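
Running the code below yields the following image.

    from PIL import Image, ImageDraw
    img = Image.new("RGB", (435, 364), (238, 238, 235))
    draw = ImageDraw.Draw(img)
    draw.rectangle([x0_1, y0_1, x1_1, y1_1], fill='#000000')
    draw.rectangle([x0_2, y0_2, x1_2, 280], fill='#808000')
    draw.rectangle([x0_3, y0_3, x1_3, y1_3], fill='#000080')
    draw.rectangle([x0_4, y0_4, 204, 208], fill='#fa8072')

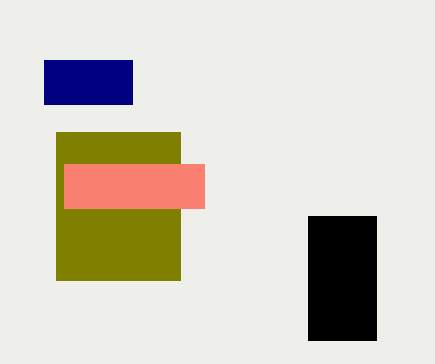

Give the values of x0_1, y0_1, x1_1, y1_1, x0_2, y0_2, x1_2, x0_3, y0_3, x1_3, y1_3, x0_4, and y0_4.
x0_1 = 308; y0_1 = 216; x1_1 = 376; y1_1 = 340; x0_2 = 56; y0_2 = 132; x1_2 = 180; x0_3 = 44; y0_3 = 60; x1_3 = 132; y1_3 = 104; x0_4 = 64; y0_4 = 164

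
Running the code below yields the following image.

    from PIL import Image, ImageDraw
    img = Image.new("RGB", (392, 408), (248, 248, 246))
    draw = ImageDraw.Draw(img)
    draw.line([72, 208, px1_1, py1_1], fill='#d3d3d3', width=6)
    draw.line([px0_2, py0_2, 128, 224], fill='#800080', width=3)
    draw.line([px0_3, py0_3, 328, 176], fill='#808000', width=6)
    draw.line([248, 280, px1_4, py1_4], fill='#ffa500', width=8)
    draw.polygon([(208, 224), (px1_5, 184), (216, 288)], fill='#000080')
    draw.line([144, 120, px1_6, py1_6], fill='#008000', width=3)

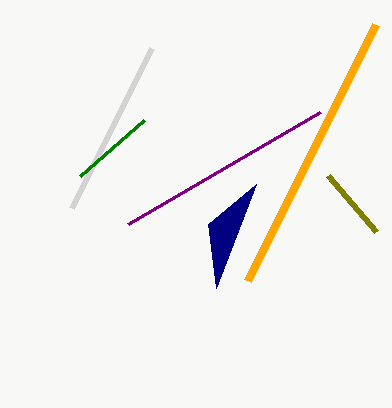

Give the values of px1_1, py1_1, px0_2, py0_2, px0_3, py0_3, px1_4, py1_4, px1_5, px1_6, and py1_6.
px1_1 = 152, py1_1 = 48, px0_2 = 320, py0_2 = 112, px0_3 = 376, py0_3 = 232, px1_4 = 376, py1_4 = 24, px1_5 = 256, px1_6 = 80, py1_6 = 176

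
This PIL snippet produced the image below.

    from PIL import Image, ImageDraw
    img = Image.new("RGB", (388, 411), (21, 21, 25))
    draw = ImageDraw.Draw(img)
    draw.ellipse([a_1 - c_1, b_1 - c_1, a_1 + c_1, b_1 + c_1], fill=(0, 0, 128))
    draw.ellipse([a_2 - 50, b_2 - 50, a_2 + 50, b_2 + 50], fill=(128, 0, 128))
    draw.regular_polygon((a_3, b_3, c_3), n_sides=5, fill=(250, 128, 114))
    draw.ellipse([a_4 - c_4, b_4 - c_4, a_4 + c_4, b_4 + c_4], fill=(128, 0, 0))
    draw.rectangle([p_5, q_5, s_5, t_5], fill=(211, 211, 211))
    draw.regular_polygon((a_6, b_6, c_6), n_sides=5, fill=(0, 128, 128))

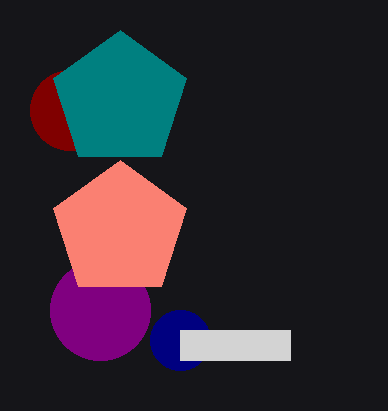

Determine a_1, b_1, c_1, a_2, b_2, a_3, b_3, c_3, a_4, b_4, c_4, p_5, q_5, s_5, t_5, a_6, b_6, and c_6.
a_1 = 180
b_1 = 340
c_1 = 30
a_2 = 100
b_2 = 310
a_3 = 120
b_3 = 230
c_3 = 70
a_4 = 70
b_4 = 110
c_4 = 40
p_5 = 180
q_5 = 330
s_5 = 290
t_5 = 360
a_6 = 120
b_6 = 100
c_6 = 70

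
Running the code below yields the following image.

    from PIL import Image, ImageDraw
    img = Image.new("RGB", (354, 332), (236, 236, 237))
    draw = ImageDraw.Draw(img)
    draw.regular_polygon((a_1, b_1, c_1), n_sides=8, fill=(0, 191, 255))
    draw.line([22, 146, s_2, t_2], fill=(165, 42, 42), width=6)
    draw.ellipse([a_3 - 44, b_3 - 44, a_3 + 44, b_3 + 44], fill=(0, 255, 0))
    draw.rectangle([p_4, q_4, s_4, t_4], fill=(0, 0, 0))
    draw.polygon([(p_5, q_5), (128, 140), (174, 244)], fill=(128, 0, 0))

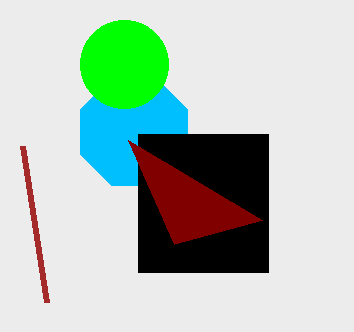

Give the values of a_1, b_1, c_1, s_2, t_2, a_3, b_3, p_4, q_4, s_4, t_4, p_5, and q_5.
a_1 = 134; b_1 = 132; c_1 = 58; s_2 = 46; t_2 = 302; a_3 = 124; b_3 = 64; p_4 = 138; q_4 = 134; s_4 = 268; t_4 = 272; p_5 = 262; q_5 = 220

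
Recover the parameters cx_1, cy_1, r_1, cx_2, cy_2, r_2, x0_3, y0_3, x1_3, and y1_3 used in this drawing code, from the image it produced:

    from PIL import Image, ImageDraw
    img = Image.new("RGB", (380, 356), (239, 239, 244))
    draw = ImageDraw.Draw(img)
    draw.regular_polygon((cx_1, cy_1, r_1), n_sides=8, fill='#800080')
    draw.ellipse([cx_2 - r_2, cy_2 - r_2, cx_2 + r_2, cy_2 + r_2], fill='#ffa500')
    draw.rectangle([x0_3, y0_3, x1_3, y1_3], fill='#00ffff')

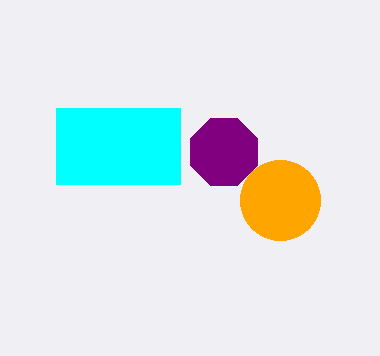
cx_1 = 224, cy_1 = 152, r_1 = 36, cx_2 = 280, cy_2 = 200, r_2 = 40, x0_3 = 56, y0_3 = 108, x1_3 = 180, y1_3 = 184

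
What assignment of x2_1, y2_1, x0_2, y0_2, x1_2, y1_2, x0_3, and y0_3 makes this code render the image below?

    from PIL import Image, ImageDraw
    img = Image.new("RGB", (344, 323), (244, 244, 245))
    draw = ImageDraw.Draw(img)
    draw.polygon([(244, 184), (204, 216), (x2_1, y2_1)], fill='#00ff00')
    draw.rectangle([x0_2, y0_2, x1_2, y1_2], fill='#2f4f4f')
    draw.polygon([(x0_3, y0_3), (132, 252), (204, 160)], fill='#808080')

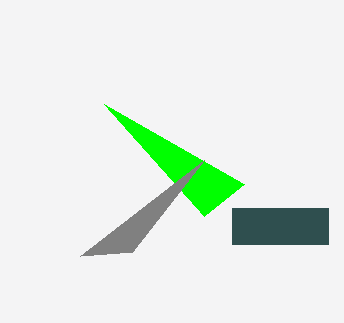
x2_1 = 104, y2_1 = 104, x0_2 = 232, y0_2 = 208, x1_2 = 328, y1_2 = 244, x0_3 = 80, y0_3 = 256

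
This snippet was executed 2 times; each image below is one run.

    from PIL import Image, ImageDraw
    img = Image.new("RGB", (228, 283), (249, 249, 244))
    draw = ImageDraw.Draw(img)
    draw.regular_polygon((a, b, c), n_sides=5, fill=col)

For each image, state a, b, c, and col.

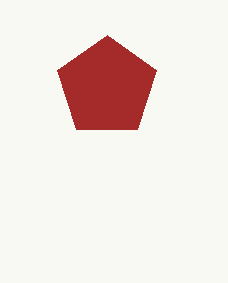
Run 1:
a = 107, b = 87, c = 52, col = 'brown'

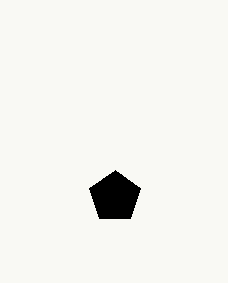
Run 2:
a = 115; b = 197; c = 27; col = 'black'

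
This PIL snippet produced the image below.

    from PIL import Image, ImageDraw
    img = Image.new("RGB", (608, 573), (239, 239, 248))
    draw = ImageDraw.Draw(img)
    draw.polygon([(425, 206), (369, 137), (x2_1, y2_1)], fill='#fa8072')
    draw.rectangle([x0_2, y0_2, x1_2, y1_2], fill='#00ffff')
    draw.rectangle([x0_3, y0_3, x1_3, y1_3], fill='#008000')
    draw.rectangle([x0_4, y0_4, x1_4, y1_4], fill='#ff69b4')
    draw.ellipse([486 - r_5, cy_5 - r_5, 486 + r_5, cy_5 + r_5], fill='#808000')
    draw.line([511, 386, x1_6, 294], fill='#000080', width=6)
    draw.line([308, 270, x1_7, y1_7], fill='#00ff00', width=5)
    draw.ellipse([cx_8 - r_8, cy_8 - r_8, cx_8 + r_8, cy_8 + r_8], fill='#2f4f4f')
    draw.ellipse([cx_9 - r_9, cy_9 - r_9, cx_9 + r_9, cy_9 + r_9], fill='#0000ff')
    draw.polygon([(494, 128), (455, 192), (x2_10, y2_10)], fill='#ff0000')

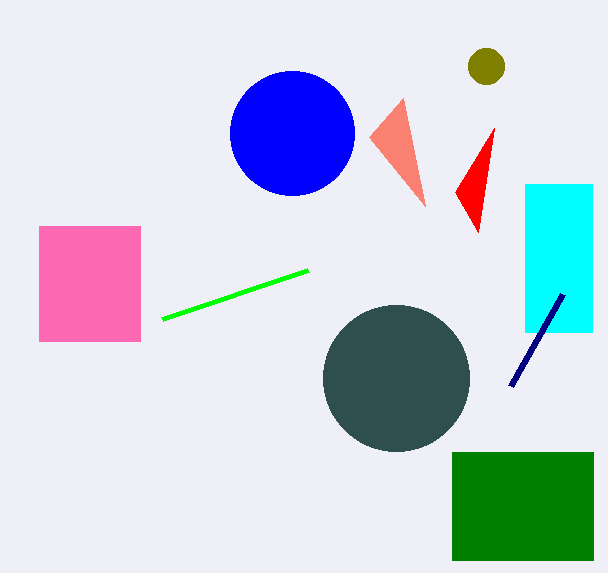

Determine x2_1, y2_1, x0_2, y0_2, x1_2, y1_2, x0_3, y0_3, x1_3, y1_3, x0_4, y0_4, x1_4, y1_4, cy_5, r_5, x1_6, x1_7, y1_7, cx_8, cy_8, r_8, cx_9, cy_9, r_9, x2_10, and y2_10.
x2_1 = 403; y2_1 = 98; x0_2 = 525; y0_2 = 184; x1_2 = 592; y1_2 = 332; x0_3 = 452; y0_3 = 452; x1_3 = 593; y1_3 = 560; x0_4 = 39; y0_4 = 226; x1_4 = 140; y1_4 = 341; cy_5 = 66; r_5 = 18; x1_6 = 563; x1_7 = 162; y1_7 = 319; cx_8 = 396; cy_8 = 378; r_8 = 73; cx_9 = 292; cy_9 = 133; r_9 = 62; x2_10 = 478; y2_10 = 232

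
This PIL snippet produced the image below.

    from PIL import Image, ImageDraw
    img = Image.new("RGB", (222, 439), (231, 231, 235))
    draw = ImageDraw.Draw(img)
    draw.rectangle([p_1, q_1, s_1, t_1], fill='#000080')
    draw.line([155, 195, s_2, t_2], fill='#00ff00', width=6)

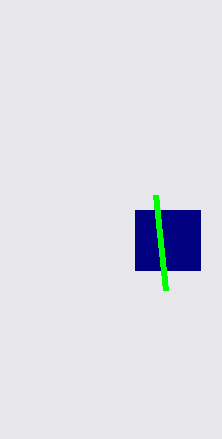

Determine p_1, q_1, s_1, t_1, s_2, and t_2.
p_1 = 135
q_1 = 210
s_1 = 200
t_1 = 270
s_2 = 165
t_2 = 290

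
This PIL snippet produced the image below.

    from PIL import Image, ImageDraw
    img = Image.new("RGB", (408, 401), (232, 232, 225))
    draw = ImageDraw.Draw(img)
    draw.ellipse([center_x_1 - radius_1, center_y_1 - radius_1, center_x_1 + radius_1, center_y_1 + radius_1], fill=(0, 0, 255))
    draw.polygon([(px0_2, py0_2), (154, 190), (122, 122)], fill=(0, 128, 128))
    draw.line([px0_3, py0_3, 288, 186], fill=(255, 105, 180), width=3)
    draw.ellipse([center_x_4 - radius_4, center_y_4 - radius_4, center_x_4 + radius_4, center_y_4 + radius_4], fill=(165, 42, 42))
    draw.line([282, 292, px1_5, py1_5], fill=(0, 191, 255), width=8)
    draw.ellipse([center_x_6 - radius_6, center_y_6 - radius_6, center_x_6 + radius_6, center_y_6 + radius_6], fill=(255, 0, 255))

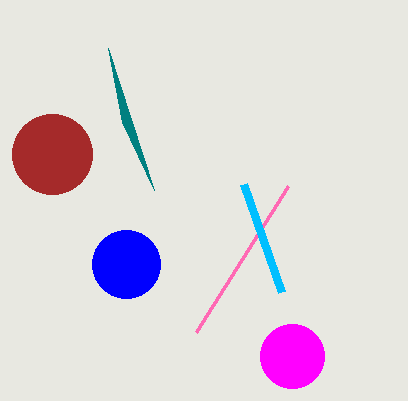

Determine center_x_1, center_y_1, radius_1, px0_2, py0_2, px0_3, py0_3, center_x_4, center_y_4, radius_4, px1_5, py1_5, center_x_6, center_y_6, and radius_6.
center_x_1 = 126
center_y_1 = 264
radius_1 = 34
px0_2 = 108
py0_2 = 48
px0_3 = 196
py0_3 = 332
center_x_4 = 52
center_y_4 = 154
radius_4 = 40
px1_5 = 244
py1_5 = 184
center_x_6 = 292
center_y_6 = 356
radius_6 = 32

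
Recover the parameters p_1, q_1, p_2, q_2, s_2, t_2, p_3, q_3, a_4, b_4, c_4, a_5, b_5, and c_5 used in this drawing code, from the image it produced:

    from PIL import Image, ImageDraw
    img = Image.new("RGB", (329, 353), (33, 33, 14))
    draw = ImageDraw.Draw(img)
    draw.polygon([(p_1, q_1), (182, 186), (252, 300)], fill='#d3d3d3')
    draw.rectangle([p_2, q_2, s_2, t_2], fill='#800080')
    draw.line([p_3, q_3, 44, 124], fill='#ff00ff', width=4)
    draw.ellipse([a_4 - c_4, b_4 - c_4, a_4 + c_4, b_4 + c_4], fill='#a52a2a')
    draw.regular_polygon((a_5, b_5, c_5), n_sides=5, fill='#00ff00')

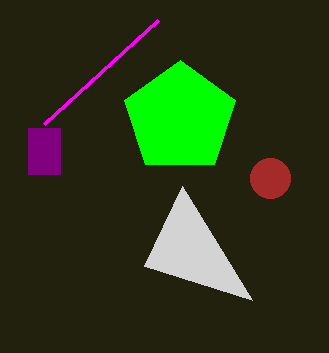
p_1 = 144
q_1 = 266
p_2 = 28
q_2 = 128
s_2 = 60
t_2 = 174
p_3 = 158
q_3 = 20
a_4 = 270
b_4 = 178
c_4 = 20
a_5 = 180
b_5 = 118
c_5 = 58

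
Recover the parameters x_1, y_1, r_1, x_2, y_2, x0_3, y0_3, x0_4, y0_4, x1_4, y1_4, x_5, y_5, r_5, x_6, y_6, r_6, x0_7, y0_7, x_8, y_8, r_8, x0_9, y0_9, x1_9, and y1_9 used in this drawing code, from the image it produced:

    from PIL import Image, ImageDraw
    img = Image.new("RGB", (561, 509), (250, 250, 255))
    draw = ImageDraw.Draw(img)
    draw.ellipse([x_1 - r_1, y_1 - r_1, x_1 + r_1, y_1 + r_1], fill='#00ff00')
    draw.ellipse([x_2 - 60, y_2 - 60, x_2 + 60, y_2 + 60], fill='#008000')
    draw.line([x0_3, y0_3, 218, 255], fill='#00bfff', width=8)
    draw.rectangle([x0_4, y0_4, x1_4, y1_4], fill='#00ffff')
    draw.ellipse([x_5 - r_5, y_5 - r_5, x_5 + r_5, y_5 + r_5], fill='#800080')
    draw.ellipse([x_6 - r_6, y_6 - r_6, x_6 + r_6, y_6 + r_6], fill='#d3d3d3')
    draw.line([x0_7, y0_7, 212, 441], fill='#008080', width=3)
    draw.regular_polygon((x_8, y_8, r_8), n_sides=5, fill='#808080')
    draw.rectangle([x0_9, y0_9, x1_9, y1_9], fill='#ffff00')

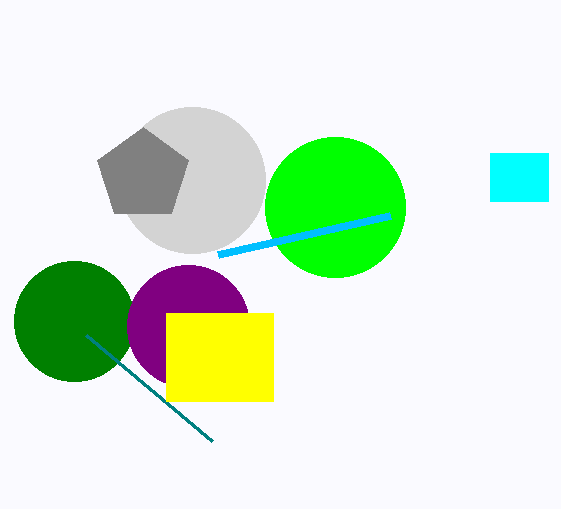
x_1 = 335, y_1 = 207, r_1 = 70, x_2 = 74, y_2 = 321, x0_3 = 390, y0_3 = 216, x0_4 = 490, y0_4 = 153, x1_4 = 548, y1_4 = 201, x_5 = 188, y_5 = 326, r_5 = 61, x_6 = 192, y_6 = 180, r_6 = 73, x0_7 = 86, y0_7 = 335, x_8 = 143, y_8 = 175, r_8 = 48, x0_9 = 166, y0_9 = 313, x1_9 = 273, y1_9 = 401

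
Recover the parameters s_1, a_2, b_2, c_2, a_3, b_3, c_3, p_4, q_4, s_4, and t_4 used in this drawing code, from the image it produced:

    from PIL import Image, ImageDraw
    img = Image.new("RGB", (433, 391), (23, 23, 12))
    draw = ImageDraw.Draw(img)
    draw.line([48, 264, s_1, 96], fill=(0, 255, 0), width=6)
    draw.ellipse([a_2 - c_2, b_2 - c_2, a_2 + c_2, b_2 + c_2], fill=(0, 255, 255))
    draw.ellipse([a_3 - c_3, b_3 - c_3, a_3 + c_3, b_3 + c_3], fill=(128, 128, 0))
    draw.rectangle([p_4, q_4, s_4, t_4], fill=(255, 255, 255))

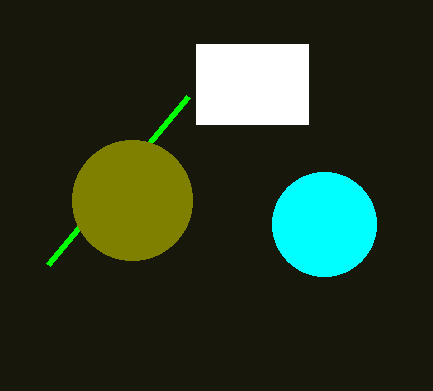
s_1 = 188; a_2 = 324; b_2 = 224; c_2 = 52; a_3 = 132; b_3 = 200; c_3 = 60; p_4 = 196; q_4 = 44; s_4 = 308; t_4 = 124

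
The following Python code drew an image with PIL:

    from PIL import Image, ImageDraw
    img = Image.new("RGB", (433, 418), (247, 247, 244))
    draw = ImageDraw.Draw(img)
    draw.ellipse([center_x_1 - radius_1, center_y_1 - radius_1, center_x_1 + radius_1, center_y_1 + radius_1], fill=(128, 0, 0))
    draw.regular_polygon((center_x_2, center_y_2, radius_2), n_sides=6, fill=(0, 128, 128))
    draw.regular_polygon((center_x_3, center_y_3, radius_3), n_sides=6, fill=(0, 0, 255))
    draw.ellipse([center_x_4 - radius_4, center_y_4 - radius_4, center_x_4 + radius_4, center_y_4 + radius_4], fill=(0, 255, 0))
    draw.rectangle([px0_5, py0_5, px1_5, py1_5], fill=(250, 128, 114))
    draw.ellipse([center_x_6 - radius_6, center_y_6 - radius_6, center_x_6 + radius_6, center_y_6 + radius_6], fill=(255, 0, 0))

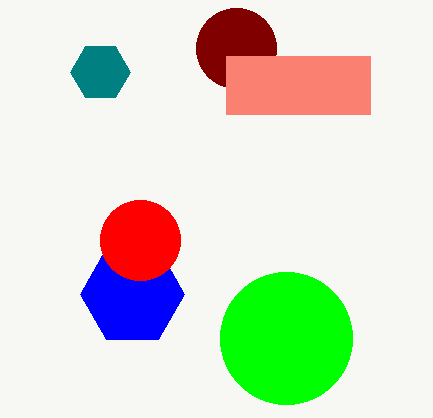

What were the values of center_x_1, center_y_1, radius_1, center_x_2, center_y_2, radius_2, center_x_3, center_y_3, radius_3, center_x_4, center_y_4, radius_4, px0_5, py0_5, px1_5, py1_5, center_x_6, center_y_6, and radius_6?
center_x_1 = 236, center_y_1 = 48, radius_1 = 40, center_x_2 = 100, center_y_2 = 72, radius_2 = 30, center_x_3 = 132, center_y_3 = 294, radius_3 = 52, center_x_4 = 286, center_y_4 = 338, radius_4 = 66, px0_5 = 226, py0_5 = 56, px1_5 = 370, py1_5 = 114, center_x_6 = 140, center_y_6 = 240, radius_6 = 40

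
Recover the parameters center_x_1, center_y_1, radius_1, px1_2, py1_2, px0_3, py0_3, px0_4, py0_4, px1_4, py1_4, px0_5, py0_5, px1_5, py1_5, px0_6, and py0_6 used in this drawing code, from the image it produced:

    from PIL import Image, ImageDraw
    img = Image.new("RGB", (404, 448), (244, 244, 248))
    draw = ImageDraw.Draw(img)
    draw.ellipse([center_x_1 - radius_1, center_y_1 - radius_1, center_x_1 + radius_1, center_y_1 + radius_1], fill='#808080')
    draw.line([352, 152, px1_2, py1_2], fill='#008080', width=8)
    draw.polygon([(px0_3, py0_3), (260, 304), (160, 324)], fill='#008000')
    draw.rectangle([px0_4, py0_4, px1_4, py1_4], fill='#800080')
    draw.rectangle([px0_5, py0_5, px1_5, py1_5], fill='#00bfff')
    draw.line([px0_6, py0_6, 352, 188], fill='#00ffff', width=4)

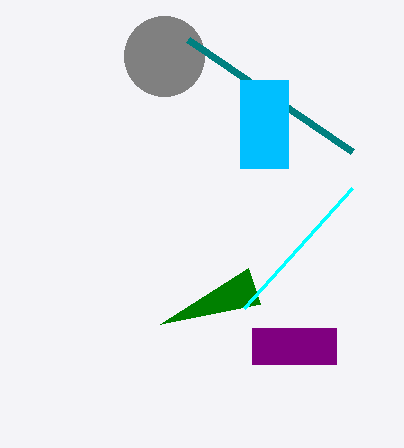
center_x_1 = 164
center_y_1 = 56
radius_1 = 40
px1_2 = 188
py1_2 = 40
px0_3 = 248
py0_3 = 268
px0_4 = 252
py0_4 = 328
px1_4 = 336
py1_4 = 364
px0_5 = 240
py0_5 = 80
px1_5 = 288
py1_5 = 168
px0_6 = 244
py0_6 = 308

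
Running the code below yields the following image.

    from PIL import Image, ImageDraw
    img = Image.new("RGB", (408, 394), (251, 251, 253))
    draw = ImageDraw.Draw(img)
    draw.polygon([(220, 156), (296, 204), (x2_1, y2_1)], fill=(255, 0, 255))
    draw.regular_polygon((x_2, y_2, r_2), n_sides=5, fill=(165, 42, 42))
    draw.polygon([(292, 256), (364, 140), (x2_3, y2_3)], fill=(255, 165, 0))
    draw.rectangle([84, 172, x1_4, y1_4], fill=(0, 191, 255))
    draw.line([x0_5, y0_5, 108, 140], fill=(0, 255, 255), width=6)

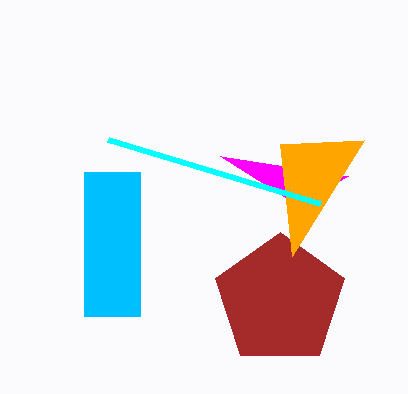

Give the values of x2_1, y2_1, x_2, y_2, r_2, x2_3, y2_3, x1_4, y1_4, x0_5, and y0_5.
x2_1 = 348
y2_1 = 176
x_2 = 280
y_2 = 300
r_2 = 68
x2_3 = 280
y2_3 = 144
x1_4 = 140
y1_4 = 316
x0_5 = 320
y0_5 = 204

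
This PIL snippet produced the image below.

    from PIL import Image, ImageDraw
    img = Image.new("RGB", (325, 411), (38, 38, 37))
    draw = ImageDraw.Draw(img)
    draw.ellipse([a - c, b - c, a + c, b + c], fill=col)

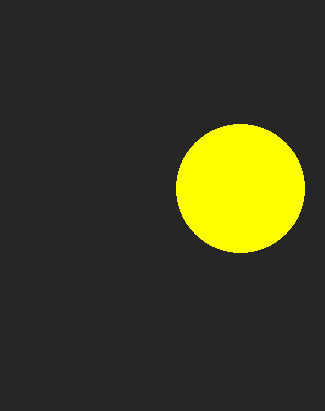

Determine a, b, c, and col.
a = 240; b = 188; c = 64; col = 'yellow'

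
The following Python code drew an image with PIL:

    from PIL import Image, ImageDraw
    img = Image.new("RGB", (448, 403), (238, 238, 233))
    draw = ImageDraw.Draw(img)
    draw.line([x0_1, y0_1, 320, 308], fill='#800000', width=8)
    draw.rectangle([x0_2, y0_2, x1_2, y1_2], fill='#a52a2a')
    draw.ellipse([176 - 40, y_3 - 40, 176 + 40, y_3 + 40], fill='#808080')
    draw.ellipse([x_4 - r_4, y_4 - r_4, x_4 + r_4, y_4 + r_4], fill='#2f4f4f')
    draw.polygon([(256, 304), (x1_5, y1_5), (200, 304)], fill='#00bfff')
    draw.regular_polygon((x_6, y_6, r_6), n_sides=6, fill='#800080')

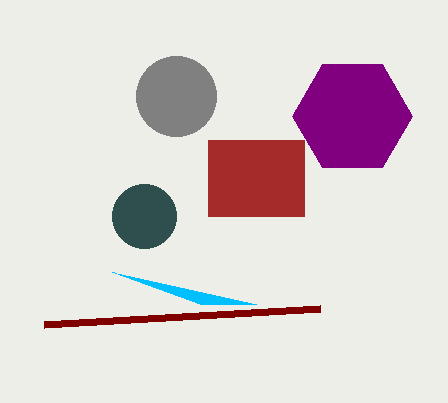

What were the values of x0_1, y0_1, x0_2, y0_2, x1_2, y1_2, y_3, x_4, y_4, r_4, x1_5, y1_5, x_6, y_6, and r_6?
x0_1 = 44
y0_1 = 324
x0_2 = 208
y0_2 = 140
x1_2 = 304
y1_2 = 216
y_3 = 96
x_4 = 144
y_4 = 216
r_4 = 32
x1_5 = 112
y1_5 = 272
x_6 = 352
y_6 = 116
r_6 = 60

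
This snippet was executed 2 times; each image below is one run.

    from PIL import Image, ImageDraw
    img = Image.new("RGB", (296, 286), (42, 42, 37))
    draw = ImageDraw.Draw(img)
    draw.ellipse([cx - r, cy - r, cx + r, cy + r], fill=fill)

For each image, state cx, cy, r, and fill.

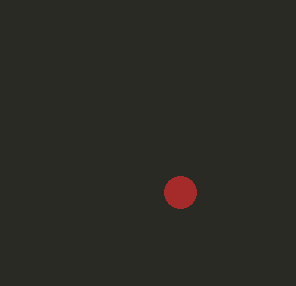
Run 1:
cx = 180
cy = 192
r = 16
fill = 'brown'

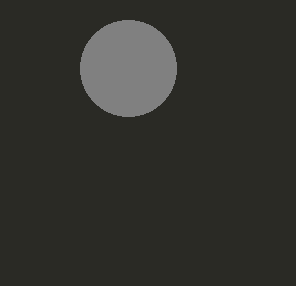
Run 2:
cx = 128
cy = 68
r = 48
fill = 'gray'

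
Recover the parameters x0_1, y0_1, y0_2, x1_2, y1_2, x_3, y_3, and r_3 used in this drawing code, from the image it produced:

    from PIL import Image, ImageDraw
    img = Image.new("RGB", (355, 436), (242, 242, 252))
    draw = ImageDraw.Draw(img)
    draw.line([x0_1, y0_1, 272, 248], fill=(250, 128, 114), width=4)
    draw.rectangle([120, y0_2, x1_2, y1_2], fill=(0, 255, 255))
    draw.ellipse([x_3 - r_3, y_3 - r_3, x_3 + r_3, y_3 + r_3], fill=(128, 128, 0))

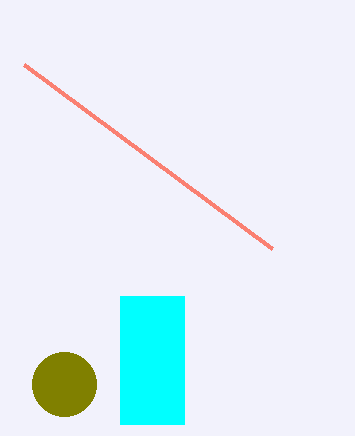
x0_1 = 24; y0_1 = 64; y0_2 = 296; x1_2 = 184; y1_2 = 424; x_3 = 64; y_3 = 384; r_3 = 32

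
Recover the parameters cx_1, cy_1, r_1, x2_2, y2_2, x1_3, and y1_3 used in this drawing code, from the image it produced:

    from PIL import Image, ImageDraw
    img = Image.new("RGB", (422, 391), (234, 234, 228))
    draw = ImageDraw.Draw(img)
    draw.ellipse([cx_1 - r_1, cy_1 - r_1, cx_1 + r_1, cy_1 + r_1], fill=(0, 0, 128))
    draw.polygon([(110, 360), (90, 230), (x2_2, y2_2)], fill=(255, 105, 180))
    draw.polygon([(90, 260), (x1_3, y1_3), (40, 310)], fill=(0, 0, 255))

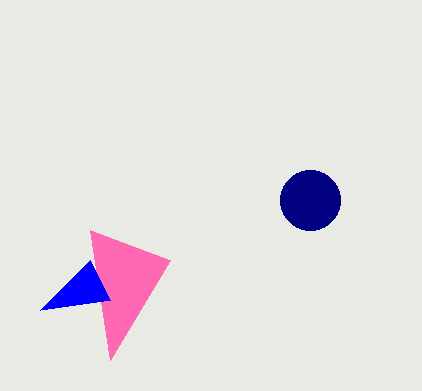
cx_1 = 310; cy_1 = 200; r_1 = 30; x2_2 = 170; y2_2 = 260; x1_3 = 110; y1_3 = 300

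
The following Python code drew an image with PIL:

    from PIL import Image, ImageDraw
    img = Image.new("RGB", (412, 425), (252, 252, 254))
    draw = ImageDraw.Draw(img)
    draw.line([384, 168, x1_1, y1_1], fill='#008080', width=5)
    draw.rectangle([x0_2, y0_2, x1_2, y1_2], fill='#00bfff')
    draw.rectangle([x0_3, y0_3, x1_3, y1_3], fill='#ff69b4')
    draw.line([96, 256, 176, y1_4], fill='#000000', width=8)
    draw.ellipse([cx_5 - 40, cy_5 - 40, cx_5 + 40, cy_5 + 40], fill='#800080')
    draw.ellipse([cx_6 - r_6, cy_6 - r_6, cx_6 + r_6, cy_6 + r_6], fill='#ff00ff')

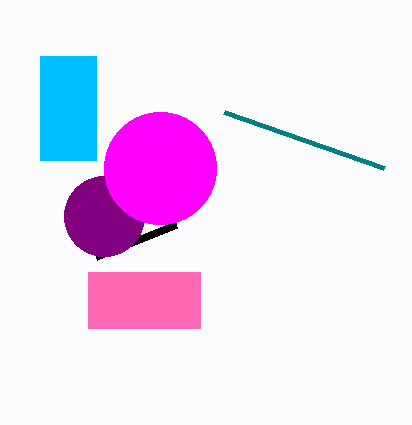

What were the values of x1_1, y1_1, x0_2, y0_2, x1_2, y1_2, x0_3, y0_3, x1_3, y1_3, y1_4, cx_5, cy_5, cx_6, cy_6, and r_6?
x1_1 = 224
y1_1 = 112
x0_2 = 40
y0_2 = 56
x1_2 = 96
y1_2 = 160
x0_3 = 88
y0_3 = 272
x1_3 = 200
y1_3 = 328
y1_4 = 224
cx_5 = 104
cy_5 = 216
cx_6 = 160
cy_6 = 168
r_6 = 56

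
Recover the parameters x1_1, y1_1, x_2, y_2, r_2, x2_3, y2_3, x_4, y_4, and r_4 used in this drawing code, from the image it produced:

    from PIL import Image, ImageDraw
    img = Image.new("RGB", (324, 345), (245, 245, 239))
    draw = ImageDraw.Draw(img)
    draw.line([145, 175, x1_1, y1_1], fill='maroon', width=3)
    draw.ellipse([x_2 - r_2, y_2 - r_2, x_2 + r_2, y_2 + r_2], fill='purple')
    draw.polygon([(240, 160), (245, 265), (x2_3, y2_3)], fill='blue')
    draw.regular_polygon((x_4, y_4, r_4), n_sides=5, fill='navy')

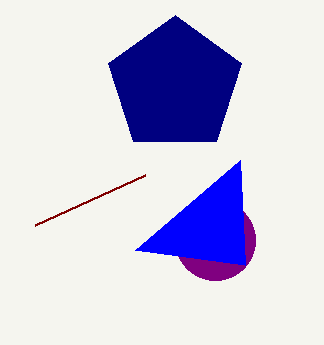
x1_1 = 35, y1_1 = 225, x_2 = 215, y_2 = 240, r_2 = 40, x2_3 = 135, y2_3 = 250, x_4 = 175, y_4 = 85, r_4 = 70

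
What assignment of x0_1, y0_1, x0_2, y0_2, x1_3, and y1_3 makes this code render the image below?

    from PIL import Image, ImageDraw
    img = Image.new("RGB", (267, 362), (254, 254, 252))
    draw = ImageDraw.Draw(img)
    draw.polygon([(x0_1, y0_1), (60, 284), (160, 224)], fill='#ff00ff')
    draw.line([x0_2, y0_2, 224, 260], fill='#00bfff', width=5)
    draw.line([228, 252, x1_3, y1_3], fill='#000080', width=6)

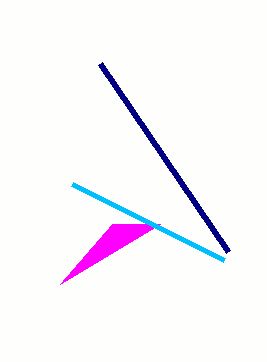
x0_1 = 112; y0_1 = 224; x0_2 = 72; y0_2 = 184; x1_3 = 100; y1_3 = 64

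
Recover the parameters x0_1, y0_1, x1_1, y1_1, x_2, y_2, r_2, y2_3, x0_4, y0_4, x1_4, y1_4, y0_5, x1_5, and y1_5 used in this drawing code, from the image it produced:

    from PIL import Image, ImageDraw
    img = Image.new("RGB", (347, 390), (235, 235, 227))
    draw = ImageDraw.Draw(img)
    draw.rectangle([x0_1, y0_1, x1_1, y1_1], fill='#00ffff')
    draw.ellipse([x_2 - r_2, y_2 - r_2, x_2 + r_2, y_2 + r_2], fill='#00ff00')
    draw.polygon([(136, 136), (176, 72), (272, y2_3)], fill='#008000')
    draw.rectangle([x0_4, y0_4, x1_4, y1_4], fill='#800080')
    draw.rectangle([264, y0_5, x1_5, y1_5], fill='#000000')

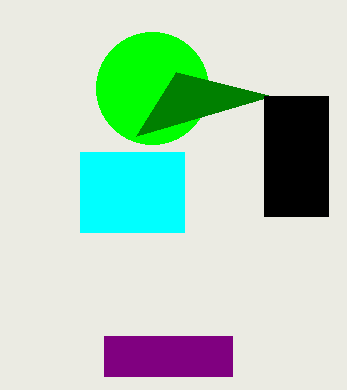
x0_1 = 80
y0_1 = 152
x1_1 = 184
y1_1 = 232
x_2 = 152
y_2 = 88
r_2 = 56
y2_3 = 96
x0_4 = 104
y0_4 = 336
x1_4 = 232
y1_4 = 376
y0_5 = 96
x1_5 = 328
y1_5 = 216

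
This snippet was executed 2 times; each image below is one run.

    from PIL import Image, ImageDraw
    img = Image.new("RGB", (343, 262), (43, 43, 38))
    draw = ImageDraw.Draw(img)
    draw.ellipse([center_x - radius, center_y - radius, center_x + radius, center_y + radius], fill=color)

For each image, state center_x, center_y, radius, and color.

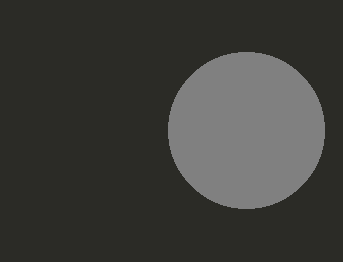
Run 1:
center_x = 246
center_y = 130
radius = 78
color = 'gray'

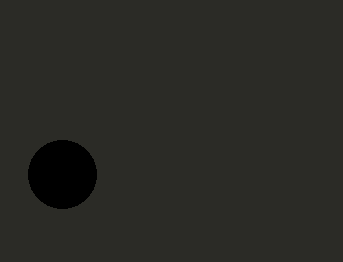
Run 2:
center_x = 62
center_y = 174
radius = 34
color = 'black'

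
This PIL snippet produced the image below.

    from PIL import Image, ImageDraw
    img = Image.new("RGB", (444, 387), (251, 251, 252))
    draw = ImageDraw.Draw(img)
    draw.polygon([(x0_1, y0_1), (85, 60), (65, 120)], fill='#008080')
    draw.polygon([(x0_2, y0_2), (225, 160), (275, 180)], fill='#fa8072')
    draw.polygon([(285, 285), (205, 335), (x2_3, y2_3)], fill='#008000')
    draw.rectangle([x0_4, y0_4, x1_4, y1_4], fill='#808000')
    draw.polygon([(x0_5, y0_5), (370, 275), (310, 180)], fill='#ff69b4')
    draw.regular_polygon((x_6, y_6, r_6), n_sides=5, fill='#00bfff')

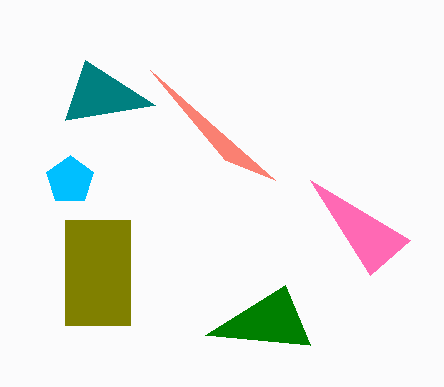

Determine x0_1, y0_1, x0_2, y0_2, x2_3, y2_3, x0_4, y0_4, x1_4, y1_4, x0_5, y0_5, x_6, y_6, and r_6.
x0_1 = 155, y0_1 = 105, x0_2 = 150, y0_2 = 70, x2_3 = 310, y2_3 = 345, x0_4 = 65, y0_4 = 220, x1_4 = 130, y1_4 = 325, x0_5 = 410, y0_5 = 240, x_6 = 70, y_6 = 180, r_6 = 25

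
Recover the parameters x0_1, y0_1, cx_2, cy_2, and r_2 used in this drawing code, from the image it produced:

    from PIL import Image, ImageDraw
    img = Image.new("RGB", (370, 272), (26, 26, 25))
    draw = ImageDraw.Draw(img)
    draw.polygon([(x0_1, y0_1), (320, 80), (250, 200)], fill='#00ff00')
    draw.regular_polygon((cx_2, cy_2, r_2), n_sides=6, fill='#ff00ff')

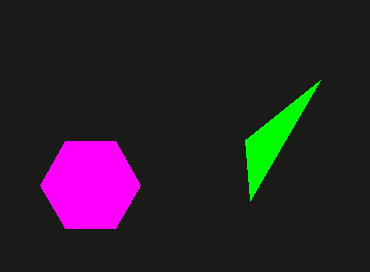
x0_1 = 245
y0_1 = 140
cx_2 = 90
cy_2 = 185
r_2 = 50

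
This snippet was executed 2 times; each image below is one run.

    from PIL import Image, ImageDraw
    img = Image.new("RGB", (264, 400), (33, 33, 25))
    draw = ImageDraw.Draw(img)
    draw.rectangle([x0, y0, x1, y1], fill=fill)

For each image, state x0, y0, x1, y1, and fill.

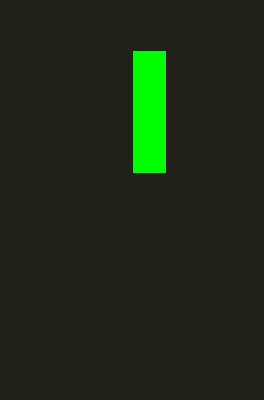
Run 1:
x0 = 133; y0 = 51; x1 = 165; y1 = 172; fill = 'lime'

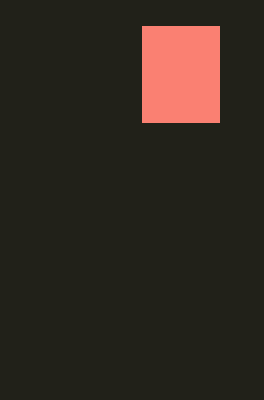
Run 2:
x0 = 142; y0 = 26; x1 = 219; y1 = 122; fill = 'salmon'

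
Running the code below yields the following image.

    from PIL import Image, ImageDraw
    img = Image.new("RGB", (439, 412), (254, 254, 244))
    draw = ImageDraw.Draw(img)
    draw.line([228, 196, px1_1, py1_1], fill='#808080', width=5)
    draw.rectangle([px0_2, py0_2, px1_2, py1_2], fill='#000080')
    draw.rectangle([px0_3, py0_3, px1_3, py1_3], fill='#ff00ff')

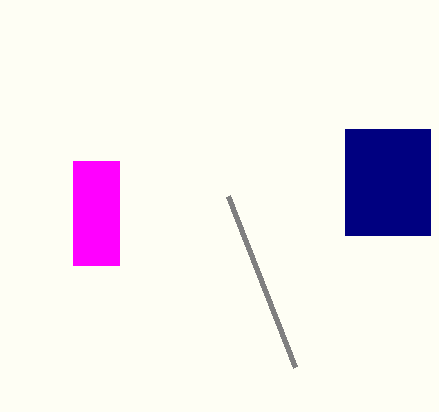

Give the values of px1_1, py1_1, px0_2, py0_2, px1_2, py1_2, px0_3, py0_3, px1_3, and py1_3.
px1_1 = 295, py1_1 = 367, px0_2 = 345, py0_2 = 129, px1_2 = 430, py1_2 = 235, px0_3 = 73, py0_3 = 161, px1_3 = 119, py1_3 = 265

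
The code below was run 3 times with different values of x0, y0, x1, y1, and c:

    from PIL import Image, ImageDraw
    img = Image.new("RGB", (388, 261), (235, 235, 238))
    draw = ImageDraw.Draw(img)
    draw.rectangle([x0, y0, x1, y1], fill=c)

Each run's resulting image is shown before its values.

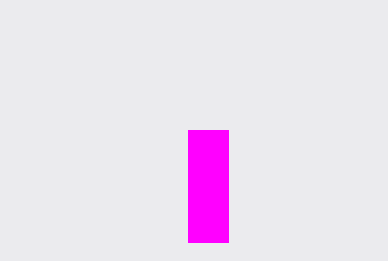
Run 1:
x0 = 188
y0 = 130
x1 = 228
y1 = 242
c = 'magenta'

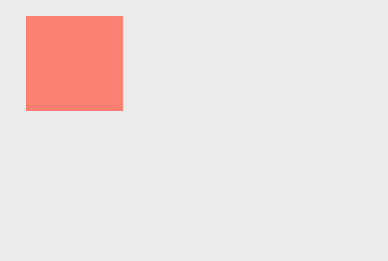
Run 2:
x0 = 26
y0 = 16
x1 = 122
y1 = 110
c = 'salmon'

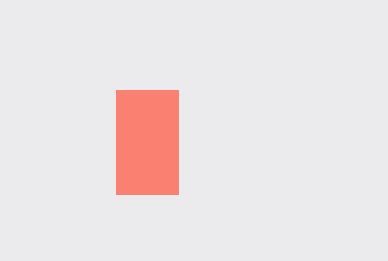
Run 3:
x0 = 116; y0 = 90; x1 = 178; y1 = 194; c = 'salmon'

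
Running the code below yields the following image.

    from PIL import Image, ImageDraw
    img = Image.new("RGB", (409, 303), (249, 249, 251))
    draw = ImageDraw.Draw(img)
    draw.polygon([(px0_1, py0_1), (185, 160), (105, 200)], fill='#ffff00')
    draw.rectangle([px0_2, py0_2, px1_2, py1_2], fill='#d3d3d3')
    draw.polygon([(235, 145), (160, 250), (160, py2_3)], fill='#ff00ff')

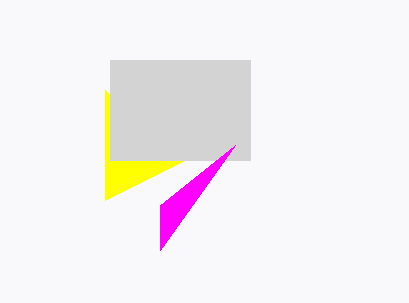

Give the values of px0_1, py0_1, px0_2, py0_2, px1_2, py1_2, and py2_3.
px0_1 = 105
py0_1 = 90
px0_2 = 110
py0_2 = 60
px1_2 = 250
py1_2 = 160
py2_3 = 205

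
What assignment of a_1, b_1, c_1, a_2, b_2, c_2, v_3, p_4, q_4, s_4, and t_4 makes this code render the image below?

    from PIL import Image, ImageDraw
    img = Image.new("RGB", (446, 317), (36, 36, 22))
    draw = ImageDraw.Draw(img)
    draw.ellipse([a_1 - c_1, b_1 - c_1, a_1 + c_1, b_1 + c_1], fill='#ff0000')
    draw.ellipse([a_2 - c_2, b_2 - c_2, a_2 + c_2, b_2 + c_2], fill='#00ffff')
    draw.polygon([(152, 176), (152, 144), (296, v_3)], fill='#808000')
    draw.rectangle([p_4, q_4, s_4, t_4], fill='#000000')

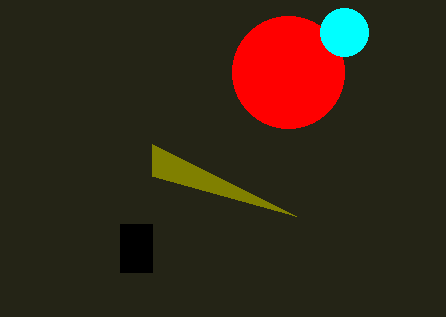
a_1 = 288
b_1 = 72
c_1 = 56
a_2 = 344
b_2 = 32
c_2 = 24
v_3 = 216
p_4 = 120
q_4 = 224
s_4 = 152
t_4 = 272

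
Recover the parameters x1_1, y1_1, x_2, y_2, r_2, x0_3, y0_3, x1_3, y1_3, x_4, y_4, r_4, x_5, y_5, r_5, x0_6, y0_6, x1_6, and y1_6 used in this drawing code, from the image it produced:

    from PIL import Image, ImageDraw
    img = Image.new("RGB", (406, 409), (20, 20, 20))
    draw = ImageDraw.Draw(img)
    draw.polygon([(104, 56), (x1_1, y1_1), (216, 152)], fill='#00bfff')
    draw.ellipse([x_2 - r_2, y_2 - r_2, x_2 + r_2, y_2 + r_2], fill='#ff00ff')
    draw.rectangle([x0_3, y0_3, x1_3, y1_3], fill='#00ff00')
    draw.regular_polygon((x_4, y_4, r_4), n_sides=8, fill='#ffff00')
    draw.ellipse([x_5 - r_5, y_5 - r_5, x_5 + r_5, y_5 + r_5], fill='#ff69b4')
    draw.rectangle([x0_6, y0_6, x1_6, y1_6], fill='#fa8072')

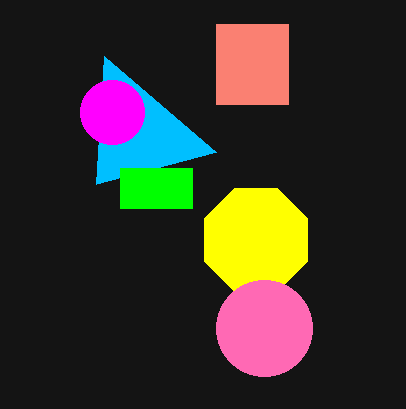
x1_1 = 96
y1_1 = 184
x_2 = 112
y_2 = 112
r_2 = 32
x0_3 = 120
y0_3 = 168
x1_3 = 192
y1_3 = 208
x_4 = 256
y_4 = 240
r_4 = 56
x_5 = 264
y_5 = 328
r_5 = 48
x0_6 = 216
y0_6 = 24
x1_6 = 288
y1_6 = 104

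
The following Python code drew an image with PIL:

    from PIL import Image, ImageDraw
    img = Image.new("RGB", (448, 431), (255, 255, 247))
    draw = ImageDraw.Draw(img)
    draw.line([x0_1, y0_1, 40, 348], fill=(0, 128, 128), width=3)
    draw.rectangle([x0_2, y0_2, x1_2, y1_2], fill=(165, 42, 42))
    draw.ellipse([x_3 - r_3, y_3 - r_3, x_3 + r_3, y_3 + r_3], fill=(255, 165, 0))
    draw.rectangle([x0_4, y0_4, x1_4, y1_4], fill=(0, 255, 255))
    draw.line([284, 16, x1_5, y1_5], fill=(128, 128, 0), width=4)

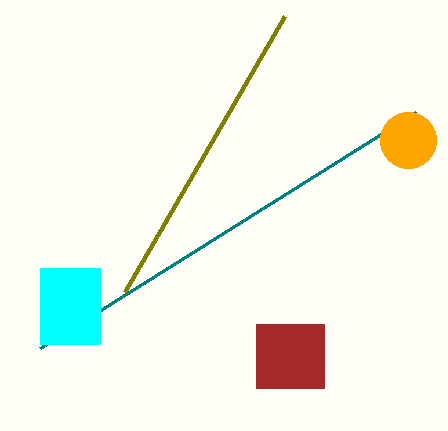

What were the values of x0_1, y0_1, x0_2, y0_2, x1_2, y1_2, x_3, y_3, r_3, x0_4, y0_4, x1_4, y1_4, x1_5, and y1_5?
x0_1 = 416; y0_1 = 112; x0_2 = 256; y0_2 = 324; x1_2 = 324; y1_2 = 388; x_3 = 408; y_3 = 140; r_3 = 28; x0_4 = 40; y0_4 = 268; x1_4 = 100; y1_4 = 344; x1_5 = 124; y1_5 = 292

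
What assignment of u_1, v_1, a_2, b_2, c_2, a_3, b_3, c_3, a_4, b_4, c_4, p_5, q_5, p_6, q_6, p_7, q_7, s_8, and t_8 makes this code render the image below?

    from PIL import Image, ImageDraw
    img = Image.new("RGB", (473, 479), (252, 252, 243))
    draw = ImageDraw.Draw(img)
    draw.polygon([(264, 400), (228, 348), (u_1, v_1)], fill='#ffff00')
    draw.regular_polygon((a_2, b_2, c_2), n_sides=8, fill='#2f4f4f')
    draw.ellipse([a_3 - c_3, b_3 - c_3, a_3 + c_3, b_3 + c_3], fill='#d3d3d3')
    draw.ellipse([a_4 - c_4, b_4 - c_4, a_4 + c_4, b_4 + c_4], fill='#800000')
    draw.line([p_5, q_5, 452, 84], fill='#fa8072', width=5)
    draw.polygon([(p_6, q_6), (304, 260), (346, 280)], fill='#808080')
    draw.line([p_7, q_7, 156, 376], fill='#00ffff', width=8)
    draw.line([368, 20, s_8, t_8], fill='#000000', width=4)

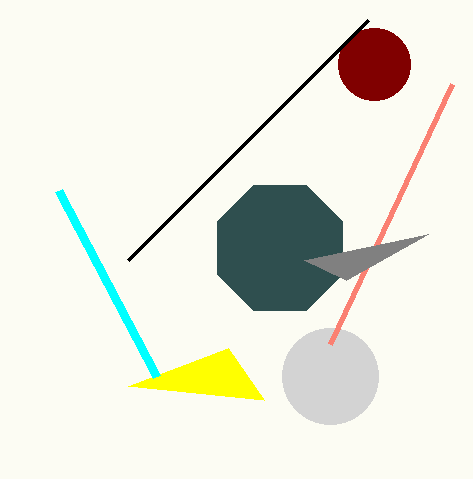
u_1 = 128
v_1 = 386
a_2 = 280
b_2 = 248
c_2 = 68
a_3 = 330
b_3 = 376
c_3 = 48
a_4 = 374
b_4 = 64
c_4 = 36
p_5 = 330
q_5 = 344
p_6 = 428
q_6 = 234
p_7 = 58
q_7 = 190
s_8 = 128
t_8 = 260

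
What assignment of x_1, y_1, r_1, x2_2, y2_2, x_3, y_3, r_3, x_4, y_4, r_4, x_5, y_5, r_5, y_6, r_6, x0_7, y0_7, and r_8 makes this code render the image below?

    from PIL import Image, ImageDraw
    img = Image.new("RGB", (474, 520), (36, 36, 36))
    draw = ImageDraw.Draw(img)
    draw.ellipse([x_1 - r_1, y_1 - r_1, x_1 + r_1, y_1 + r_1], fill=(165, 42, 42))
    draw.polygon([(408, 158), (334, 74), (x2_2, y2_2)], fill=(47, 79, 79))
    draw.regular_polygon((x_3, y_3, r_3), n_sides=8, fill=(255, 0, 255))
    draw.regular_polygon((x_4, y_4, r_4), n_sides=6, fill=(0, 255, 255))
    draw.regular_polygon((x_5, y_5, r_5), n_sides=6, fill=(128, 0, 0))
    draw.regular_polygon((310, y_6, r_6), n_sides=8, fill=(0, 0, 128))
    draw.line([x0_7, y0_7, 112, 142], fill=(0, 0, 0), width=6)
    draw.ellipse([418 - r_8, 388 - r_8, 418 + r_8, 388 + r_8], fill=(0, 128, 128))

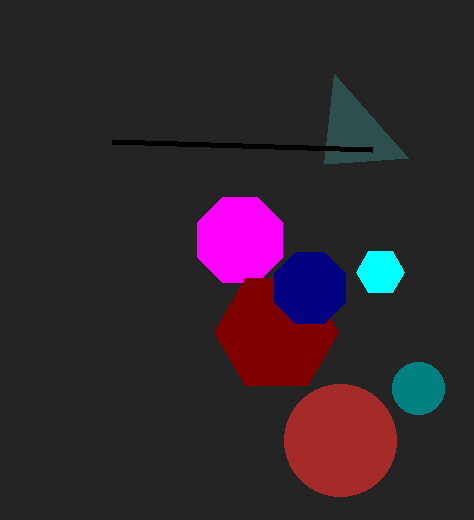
x_1 = 340, y_1 = 440, r_1 = 56, x2_2 = 324, y2_2 = 164, x_3 = 240, y_3 = 240, r_3 = 46, x_4 = 380, y_4 = 272, r_4 = 24, x_5 = 276, y_5 = 332, r_5 = 62, y_6 = 288, r_6 = 38, x0_7 = 372, y0_7 = 150, r_8 = 26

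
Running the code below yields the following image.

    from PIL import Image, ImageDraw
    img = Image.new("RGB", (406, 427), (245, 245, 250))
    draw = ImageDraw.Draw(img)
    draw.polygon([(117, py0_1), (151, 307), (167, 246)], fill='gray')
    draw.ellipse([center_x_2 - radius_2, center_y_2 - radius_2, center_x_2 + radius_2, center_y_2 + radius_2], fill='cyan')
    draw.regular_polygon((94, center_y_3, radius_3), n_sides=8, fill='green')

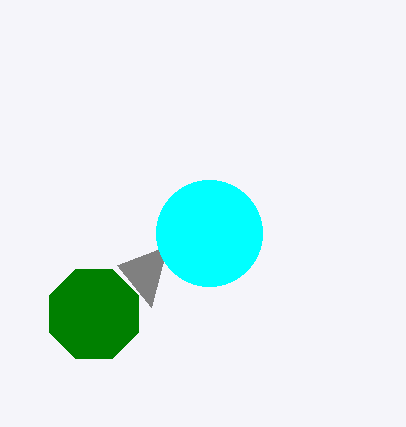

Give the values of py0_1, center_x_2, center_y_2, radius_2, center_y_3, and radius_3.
py0_1 = 265
center_x_2 = 209
center_y_2 = 233
radius_2 = 53
center_y_3 = 314
radius_3 = 48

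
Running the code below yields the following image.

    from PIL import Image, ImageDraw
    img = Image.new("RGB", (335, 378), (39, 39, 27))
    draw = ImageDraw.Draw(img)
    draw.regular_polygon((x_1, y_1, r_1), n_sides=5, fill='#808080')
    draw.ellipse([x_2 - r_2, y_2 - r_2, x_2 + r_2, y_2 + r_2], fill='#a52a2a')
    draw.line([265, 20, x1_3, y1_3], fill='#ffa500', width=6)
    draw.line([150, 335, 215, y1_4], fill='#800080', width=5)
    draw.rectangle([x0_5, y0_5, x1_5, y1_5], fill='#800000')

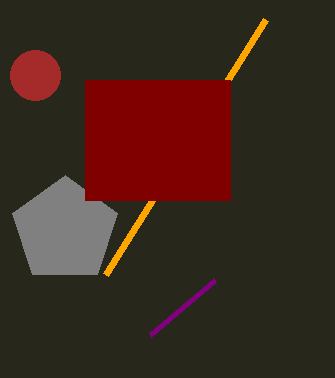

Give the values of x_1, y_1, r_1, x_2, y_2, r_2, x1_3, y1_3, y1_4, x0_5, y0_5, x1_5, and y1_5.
x_1 = 65
y_1 = 230
r_1 = 55
x_2 = 35
y_2 = 75
r_2 = 25
x1_3 = 105
y1_3 = 275
y1_4 = 280
x0_5 = 85
y0_5 = 80
x1_5 = 230
y1_5 = 200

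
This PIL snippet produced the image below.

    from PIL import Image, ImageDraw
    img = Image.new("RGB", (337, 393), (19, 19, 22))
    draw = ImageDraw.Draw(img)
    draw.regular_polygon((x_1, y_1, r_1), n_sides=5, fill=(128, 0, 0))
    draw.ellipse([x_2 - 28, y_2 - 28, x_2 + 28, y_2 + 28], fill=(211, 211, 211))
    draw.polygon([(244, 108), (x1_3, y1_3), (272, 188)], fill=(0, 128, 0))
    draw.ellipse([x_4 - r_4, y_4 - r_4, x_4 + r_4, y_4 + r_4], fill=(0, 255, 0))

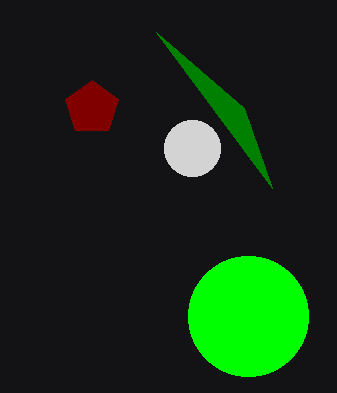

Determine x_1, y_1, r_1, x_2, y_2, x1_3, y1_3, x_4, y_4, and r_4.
x_1 = 92
y_1 = 108
r_1 = 28
x_2 = 192
y_2 = 148
x1_3 = 156
y1_3 = 32
x_4 = 248
y_4 = 316
r_4 = 60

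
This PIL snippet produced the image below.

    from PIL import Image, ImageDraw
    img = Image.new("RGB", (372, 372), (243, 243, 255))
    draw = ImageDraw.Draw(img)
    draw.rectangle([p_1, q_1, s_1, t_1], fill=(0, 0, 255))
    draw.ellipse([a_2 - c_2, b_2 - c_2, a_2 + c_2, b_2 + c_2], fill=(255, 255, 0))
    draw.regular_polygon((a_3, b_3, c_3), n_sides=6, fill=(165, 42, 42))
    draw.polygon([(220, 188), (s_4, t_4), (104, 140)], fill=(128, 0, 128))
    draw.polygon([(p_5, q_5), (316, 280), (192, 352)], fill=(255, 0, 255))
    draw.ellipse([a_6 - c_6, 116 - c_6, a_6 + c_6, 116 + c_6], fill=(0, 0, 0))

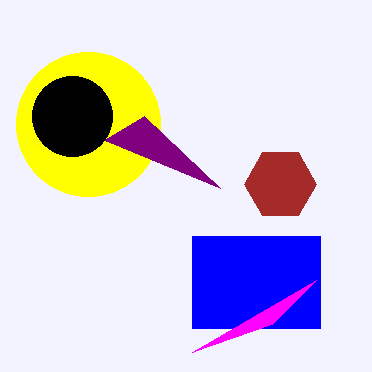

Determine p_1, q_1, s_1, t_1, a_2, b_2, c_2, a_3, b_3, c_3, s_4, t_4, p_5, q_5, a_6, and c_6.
p_1 = 192; q_1 = 236; s_1 = 320; t_1 = 328; a_2 = 88; b_2 = 124; c_2 = 72; a_3 = 280; b_3 = 184; c_3 = 36; s_4 = 144; t_4 = 116; p_5 = 272; q_5 = 324; a_6 = 72; c_6 = 40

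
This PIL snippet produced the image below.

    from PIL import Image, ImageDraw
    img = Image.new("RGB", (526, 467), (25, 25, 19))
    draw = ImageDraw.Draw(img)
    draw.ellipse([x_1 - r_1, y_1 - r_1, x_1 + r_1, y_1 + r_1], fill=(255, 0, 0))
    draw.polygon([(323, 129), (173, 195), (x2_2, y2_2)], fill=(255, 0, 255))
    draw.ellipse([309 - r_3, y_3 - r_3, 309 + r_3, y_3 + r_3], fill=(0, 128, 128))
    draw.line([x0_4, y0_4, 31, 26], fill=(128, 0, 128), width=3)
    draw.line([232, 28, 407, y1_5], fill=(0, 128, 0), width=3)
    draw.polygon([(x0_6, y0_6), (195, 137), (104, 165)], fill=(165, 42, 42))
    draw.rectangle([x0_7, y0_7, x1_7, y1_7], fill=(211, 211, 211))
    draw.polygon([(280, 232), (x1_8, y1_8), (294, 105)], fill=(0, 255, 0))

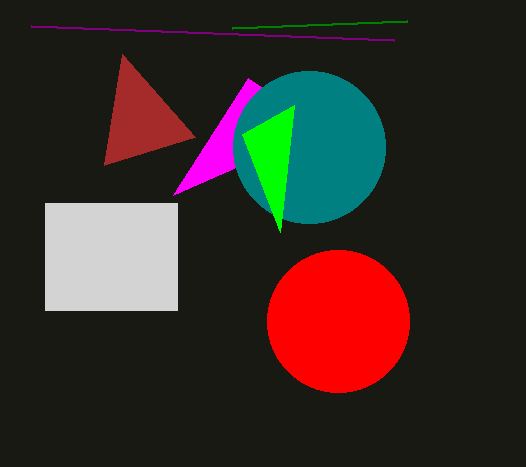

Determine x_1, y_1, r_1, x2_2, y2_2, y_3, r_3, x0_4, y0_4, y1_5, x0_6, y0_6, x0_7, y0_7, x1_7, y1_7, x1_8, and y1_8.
x_1 = 338; y_1 = 321; r_1 = 71; x2_2 = 248; y2_2 = 78; y_3 = 147; r_3 = 76; x0_4 = 394; y0_4 = 40; y1_5 = 21; x0_6 = 122; y0_6 = 54; x0_7 = 45; y0_7 = 203; x1_7 = 177; y1_7 = 310; x1_8 = 242; y1_8 = 134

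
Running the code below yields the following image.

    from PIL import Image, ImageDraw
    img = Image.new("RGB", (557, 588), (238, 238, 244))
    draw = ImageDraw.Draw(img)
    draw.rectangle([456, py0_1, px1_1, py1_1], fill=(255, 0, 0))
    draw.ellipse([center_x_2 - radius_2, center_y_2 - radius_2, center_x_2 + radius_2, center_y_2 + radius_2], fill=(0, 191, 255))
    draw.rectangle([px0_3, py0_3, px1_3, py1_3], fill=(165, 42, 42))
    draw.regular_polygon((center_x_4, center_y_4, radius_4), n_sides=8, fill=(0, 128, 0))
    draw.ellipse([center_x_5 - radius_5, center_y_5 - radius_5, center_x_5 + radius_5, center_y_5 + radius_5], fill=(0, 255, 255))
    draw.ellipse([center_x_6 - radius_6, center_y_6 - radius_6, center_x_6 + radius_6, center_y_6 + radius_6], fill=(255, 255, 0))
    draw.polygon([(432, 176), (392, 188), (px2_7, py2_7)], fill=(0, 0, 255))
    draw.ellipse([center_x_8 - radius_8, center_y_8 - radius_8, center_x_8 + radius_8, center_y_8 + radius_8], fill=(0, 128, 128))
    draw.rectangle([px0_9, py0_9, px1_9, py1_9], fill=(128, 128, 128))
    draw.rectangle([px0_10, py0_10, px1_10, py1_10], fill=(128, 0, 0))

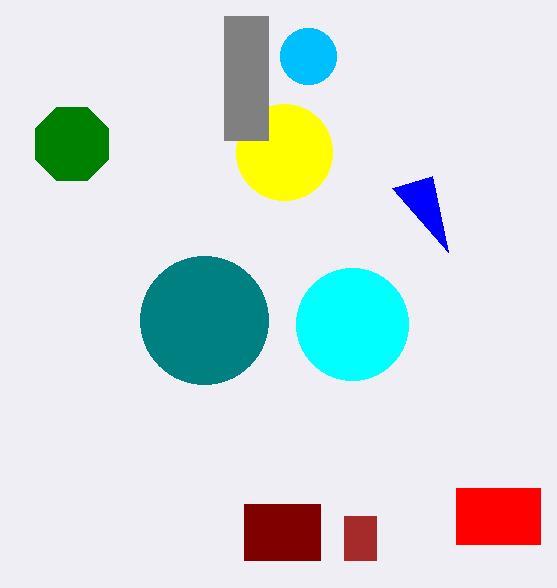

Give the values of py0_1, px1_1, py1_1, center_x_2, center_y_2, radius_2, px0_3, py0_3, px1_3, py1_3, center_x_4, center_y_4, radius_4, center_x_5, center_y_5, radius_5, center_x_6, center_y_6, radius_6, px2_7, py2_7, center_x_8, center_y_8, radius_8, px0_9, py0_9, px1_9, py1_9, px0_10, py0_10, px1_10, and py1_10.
py0_1 = 488; px1_1 = 540; py1_1 = 544; center_x_2 = 308; center_y_2 = 56; radius_2 = 28; px0_3 = 344; py0_3 = 516; px1_3 = 376; py1_3 = 560; center_x_4 = 72; center_y_4 = 144; radius_4 = 40; center_x_5 = 352; center_y_5 = 324; radius_5 = 56; center_x_6 = 284; center_y_6 = 152; radius_6 = 48; px2_7 = 448; py2_7 = 252; center_x_8 = 204; center_y_8 = 320; radius_8 = 64; px0_9 = 224; py0_9 = 16; px1_9 = 268; py1_9 = 140; px0_10 = 244; py0_10 = 504; px1_10 = 320; py1_10 = 560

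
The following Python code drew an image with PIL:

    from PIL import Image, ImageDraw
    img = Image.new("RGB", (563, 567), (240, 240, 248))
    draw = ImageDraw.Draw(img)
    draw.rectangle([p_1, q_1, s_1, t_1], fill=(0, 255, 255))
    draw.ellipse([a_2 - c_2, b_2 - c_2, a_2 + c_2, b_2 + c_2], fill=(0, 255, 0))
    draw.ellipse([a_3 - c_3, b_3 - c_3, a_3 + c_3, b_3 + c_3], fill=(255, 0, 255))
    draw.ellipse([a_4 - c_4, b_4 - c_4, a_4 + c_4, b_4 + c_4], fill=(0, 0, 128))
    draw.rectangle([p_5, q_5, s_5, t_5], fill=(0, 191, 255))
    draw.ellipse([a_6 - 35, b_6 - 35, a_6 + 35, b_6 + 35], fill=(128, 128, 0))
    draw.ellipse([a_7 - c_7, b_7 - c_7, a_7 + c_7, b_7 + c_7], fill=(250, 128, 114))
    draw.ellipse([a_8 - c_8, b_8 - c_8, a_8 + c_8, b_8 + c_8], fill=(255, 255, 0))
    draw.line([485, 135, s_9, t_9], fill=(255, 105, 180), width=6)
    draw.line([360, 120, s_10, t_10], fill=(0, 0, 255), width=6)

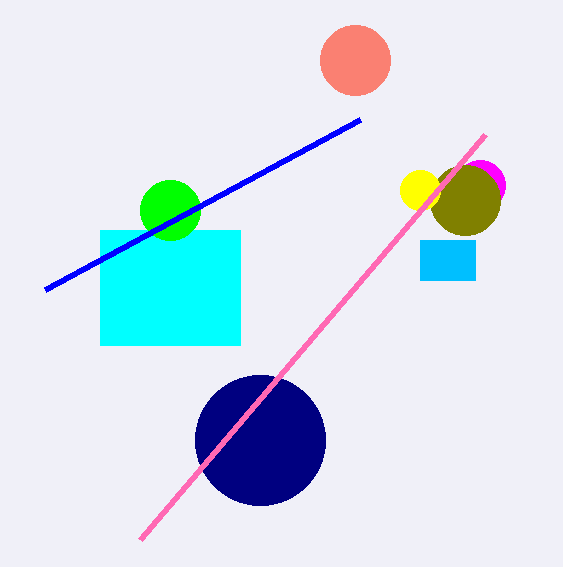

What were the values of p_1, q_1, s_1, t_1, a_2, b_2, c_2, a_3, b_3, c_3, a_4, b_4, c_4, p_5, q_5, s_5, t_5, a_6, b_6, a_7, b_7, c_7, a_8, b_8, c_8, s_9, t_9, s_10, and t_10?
p_1 = 100; q_1 = 230; s_1 = 240; t_1 = 345; a_2 = 170; b_2 = 210; c_2 = 30; a_3 = 480; b_3 = 185; c_3 = 25; a_4 = 260; b_4 = 440; c_4 = 65; p_5 = 420; q_5 = 240; s_5 = 475; t_5 = 280; a_6 = 465; b_6 = 200; a_7 = 355; b_7 = 60; c_7 = 35; a_8 = 420; b_8 = 190; c_8 = 20; s_9 = 140; t_9 = 540; s_10 = 45; t_10 = 290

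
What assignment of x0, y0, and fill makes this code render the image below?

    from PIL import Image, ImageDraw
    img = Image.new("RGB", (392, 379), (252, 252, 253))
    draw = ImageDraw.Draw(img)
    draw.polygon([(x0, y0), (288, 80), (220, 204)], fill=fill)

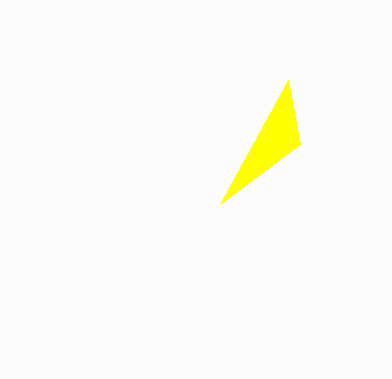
x0 = 300
y0 = 144
fill = 'yellow'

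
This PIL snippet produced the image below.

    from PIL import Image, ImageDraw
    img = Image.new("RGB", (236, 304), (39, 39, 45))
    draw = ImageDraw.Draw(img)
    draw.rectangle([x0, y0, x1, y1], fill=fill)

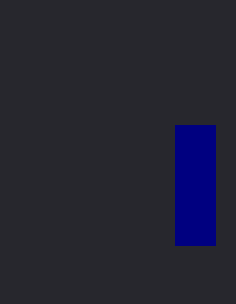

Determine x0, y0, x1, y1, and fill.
x0 = 175, y0 = 125, x1 = 215, y1 = 245, fill = 'navy'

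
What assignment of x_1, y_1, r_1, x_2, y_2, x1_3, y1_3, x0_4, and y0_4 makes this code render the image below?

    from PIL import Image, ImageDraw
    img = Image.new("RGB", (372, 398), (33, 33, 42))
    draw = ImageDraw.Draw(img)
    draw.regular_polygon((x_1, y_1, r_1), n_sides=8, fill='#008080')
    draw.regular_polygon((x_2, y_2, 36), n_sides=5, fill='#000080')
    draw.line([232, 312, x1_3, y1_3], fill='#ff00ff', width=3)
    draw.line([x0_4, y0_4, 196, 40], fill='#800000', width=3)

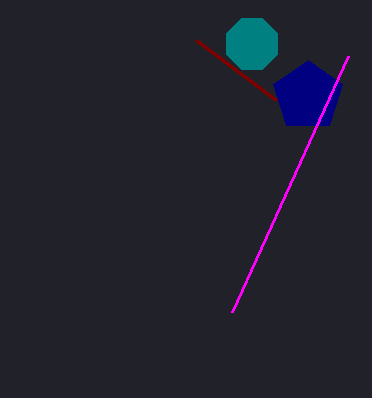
x_1 = 252; y_1 = 44; r_1 = 28; x_2 = 308; y_2 = 96; x1_3 = 348; y1_3 = 56; x0_4 = 276; y0_4 = 100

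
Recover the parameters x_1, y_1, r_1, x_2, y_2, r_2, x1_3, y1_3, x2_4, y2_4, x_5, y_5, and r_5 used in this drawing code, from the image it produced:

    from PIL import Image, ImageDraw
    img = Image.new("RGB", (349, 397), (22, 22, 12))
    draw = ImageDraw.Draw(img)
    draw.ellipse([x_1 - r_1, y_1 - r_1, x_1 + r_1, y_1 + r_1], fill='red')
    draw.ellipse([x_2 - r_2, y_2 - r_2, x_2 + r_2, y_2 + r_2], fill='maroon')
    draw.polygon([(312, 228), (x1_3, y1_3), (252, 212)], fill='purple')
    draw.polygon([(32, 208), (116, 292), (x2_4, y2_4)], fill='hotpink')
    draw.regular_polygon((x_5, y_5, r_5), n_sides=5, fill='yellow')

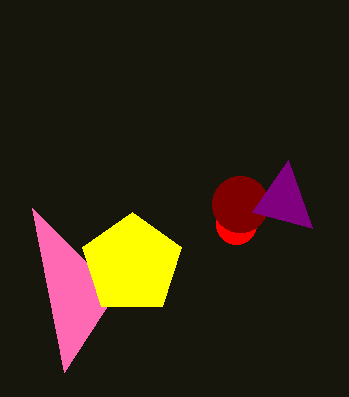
x_1 = 236; y_1 = 224; r_1 = 20; x_2 = 240; y_2 = 204; r_2 = 28; x1_3 = 288; y1_3 = 160; x2_4 = 64; y2_4 = 372; x_5 = 132; y_5 = 264; r_5 = 52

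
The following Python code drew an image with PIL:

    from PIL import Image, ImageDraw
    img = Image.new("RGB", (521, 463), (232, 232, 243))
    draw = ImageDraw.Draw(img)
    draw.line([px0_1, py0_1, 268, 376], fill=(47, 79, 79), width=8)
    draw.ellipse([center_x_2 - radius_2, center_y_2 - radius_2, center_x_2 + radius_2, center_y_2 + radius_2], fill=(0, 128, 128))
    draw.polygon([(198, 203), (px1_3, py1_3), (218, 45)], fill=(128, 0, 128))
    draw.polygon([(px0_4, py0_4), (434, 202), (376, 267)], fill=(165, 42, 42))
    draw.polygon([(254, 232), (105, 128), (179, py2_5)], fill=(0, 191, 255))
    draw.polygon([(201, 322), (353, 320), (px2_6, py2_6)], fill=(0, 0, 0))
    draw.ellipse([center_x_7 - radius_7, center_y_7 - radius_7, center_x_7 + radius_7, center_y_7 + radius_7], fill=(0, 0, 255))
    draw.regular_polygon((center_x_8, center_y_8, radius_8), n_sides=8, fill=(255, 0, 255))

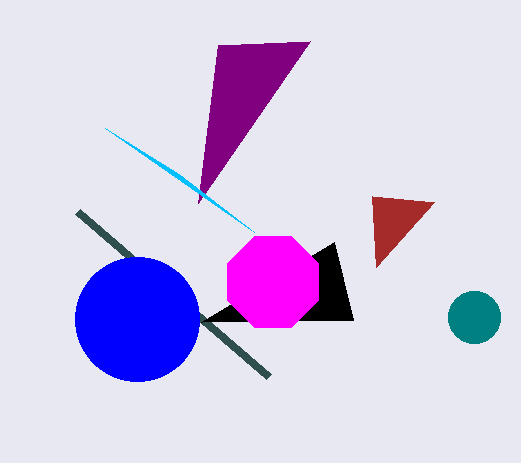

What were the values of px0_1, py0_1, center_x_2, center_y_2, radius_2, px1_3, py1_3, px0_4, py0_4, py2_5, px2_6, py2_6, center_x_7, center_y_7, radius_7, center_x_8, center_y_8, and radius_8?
px0_1 = 77
py0_1 = 211
center_x_2 = 474
center_y_2 = 317
radius_2 = 26
px1_3 = 310
py1_3 = 41
px0_4 = 372
py0_4 = 196
py2_5 = 174
px2_6 = 334
py2_6 = 242
center_x_7 = 137
center_y_7 = 319
radius_7 = 62
center_x_8 = 273
center_y_8 = 282
radius_8 = 49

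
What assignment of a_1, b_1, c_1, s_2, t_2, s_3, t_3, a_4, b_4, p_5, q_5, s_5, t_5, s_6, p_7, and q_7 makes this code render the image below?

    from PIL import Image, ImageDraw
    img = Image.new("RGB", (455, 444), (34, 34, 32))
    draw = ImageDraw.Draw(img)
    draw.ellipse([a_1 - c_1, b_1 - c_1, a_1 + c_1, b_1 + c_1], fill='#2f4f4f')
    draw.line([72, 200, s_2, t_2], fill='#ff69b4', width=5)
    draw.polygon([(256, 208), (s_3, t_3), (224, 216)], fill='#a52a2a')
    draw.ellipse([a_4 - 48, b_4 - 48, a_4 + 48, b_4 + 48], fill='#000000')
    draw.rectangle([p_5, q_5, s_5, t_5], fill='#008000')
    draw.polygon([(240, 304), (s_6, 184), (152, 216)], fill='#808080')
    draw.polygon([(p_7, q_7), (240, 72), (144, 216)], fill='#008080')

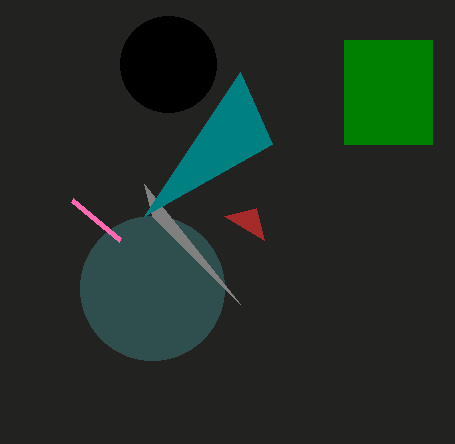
a_1 = 152; b_1 = 288; c_1 = 72; s_2 = 120; t_2 = 240; s_3 = 264; t_3 = 240; a_4 = 168; b_4 = 64; p_5 = 344; q_5 = 40; s_5 = 432; t_5 = 144; s_6 = 144; p_7 = 272; q_7 = 144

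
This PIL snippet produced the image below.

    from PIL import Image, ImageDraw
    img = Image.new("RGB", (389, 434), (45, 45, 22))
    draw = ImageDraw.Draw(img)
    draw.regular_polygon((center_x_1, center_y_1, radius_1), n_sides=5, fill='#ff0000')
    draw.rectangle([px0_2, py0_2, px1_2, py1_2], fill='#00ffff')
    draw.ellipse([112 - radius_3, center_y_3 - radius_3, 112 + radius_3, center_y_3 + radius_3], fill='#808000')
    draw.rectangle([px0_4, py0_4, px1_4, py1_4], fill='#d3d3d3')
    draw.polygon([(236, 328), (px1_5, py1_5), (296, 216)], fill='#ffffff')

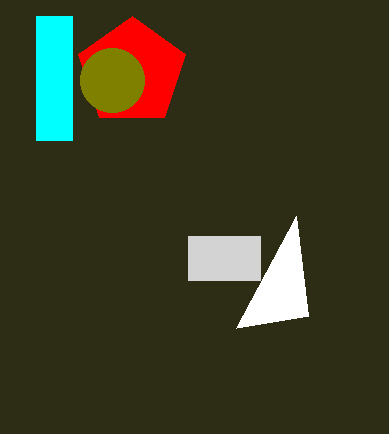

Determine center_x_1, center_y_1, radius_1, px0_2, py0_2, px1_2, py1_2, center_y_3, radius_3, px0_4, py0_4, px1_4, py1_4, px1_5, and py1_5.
center_x_1 = 132; center_y_1 = 72; radius_1 = 56; px0_2 = 36; py0_2 = 16; px1_2 = 72; py1_2 = 140; center_y_3 = 80; radius_3 = 32; px0_4 = 188; py0_4 = 236; px1_4 = 260; py1_4 = 280; px1_5 = 308; py1_5 = 316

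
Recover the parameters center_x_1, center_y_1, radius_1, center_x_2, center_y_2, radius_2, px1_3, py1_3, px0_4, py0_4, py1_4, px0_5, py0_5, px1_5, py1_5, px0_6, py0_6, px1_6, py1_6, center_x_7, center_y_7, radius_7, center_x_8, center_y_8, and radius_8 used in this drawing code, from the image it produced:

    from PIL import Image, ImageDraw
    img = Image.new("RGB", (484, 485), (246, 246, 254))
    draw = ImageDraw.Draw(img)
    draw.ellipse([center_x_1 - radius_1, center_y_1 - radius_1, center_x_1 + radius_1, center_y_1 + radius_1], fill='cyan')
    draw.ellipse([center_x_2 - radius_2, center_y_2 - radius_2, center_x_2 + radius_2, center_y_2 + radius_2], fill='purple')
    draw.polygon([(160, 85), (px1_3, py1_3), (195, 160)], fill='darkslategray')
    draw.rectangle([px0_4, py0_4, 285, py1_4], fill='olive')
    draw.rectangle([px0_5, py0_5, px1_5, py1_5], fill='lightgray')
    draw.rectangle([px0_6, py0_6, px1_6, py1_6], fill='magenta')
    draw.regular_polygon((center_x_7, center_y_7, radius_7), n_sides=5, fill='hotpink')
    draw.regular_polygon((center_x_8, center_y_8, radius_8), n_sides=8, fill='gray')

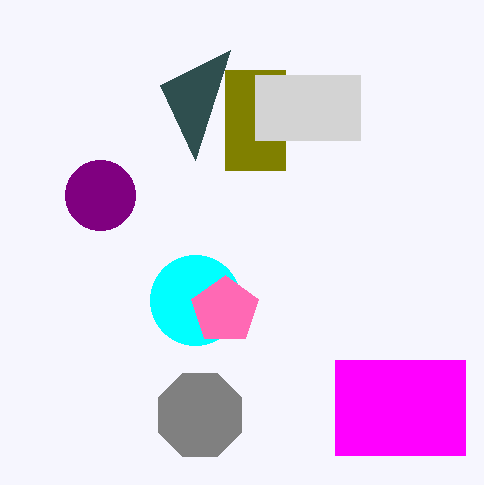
center_x_1 = 195, center_y_1 = 300, radius_1 = 45, center_x_2 = 100, center_y_2 = 195, radius_2 = 35, px1_3 = 230, py1_3 = 50, px0_4 = 225, py0_4 = 70, py1_4 = 170, px0_5 = 255, py0_5 = 75, px1_5 = 360, py1_5 = 140, px0_6 = 335, py0_6 = 360, px1_6 = 465, py1_6 = 455, center_x_7 = 225, center_y_7 = 310, radius_7 = 35, center_x_8 = 200, center_y_8 = 415, radius_8 = 45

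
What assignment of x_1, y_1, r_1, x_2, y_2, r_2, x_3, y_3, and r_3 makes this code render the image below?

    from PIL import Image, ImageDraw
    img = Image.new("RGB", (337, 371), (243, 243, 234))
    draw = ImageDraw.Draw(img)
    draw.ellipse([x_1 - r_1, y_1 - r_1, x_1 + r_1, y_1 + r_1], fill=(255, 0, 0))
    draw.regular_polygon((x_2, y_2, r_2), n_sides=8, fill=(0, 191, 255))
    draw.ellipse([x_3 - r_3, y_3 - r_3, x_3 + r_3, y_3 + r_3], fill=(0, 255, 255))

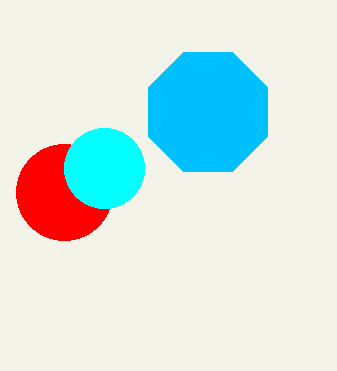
x_1 = 64, y_1 = 192, r_1 = 48, x_2 = 208, y_2 = 112, r_2 = 64, x_3 = 104, y_3 = 168, r_3 = 40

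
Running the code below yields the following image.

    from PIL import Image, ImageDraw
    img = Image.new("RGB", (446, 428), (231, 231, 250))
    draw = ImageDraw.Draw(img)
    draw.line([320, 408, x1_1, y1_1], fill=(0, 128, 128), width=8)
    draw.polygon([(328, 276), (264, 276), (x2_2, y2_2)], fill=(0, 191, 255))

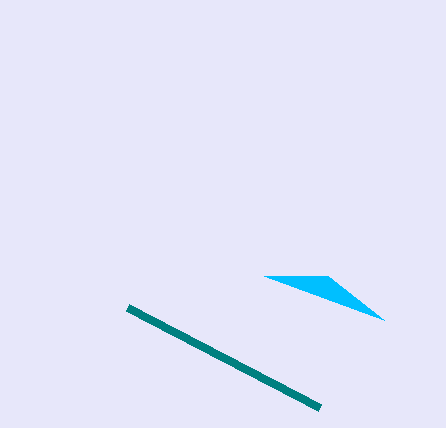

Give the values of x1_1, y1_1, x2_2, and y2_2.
x1_1 = 128
y1_1 = 308
x2_2 = 384
y2_2 = 320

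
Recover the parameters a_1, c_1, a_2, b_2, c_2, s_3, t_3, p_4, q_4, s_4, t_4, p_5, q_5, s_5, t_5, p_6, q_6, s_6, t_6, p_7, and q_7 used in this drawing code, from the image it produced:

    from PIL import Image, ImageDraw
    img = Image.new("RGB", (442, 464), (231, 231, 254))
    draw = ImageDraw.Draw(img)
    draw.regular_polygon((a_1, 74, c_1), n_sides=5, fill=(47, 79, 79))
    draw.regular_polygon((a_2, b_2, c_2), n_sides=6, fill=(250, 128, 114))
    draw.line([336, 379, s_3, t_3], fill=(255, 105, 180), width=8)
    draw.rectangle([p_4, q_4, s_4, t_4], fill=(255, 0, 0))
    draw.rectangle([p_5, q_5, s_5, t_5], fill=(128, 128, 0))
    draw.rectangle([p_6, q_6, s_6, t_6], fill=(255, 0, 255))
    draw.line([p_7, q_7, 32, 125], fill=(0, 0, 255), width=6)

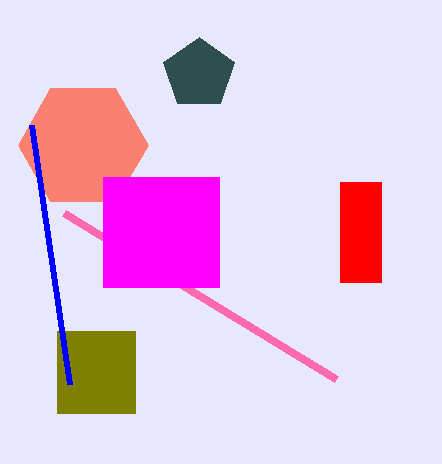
a_1 = 199, c_1 = 37, a_2 = 83, b_2 = 145, c_2 = 65, s_3 = 64, t_3 = 213, p_4 = 340, q_4 = 182, s_4 = 381, t_4 = 282, p_5 = 57, q_5 = 331, s_5 = 135, t_5 = 413, p_6 = 103, q_6 = 177, s_6 = 219, t_6 = 287, p_7 = 70, q_7 = 384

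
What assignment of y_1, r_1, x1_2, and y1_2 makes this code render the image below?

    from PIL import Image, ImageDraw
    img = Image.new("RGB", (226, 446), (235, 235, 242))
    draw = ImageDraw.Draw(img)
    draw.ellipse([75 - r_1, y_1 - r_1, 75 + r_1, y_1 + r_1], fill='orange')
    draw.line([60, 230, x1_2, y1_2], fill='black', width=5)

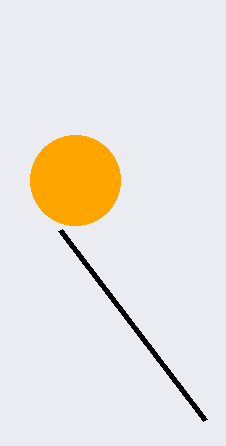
y_1 = 180; r_1 = 45; x1_2 = 205; y1_2 = 420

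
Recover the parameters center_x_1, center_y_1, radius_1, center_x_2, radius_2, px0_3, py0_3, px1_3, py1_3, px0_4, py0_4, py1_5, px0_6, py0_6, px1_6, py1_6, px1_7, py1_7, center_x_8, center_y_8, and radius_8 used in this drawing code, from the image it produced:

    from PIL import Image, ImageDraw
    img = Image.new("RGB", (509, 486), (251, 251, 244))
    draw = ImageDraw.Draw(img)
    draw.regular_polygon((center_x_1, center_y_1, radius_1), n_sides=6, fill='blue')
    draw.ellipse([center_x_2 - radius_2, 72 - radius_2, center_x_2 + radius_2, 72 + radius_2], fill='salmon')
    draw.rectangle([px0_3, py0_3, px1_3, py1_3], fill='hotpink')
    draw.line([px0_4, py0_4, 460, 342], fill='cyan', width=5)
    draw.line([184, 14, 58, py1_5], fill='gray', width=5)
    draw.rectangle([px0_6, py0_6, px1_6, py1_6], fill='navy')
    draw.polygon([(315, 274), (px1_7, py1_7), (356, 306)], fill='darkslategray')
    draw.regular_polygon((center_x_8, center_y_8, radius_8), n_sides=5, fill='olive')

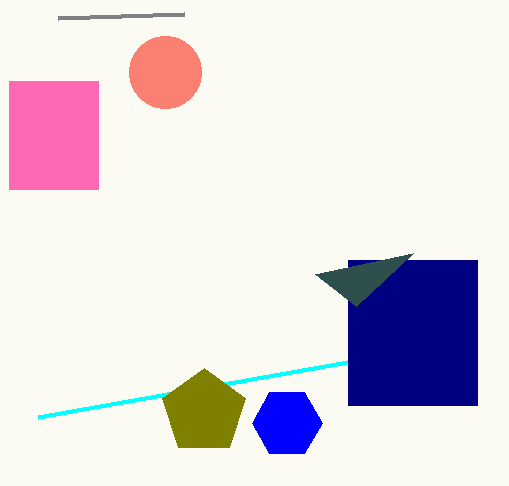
center_x_1 = 287; center_y_1 = 423; radius_1 = 35; center_x_2 = 165; radius_2 = 36; px0_3 = 9; py0_3 = 81; px1_3 = 98; py1_3 = 189; px0_4 = 38; py0_4 = 417; py1_5 = 18; px0_6 = 348; py0_6 = 260; px1_6 = 477; py1_6 = 405; px1_7 = 413; py1_7 = 253; center_x_8 = 204; center_y_8 = 412; radius_8 = 44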